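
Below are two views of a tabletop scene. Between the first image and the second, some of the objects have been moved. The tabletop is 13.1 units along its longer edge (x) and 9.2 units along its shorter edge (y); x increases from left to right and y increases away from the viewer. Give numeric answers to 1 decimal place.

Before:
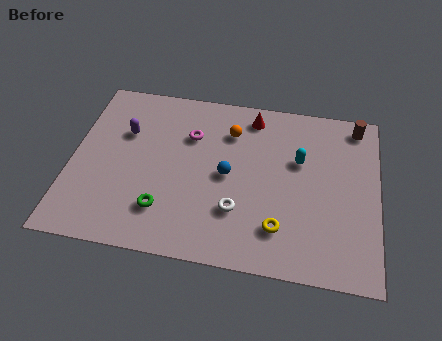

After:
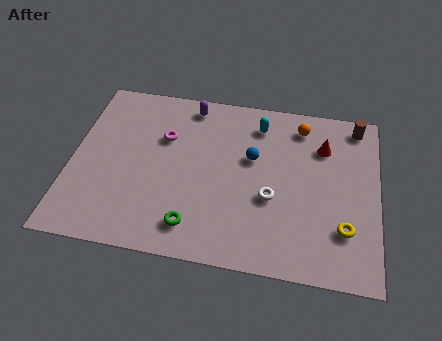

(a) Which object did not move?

the brown cylinder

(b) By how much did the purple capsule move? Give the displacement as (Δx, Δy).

(2.7, 2.0)

From the two frames, the purple capsule sits at roughly (2.2, 6.1) before and (4.9, 8.1) after.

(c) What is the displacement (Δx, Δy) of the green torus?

(1.3, -0.6)

From the two frames, the green torus sits at roughly (4.1, 2.2) before and (5.4, 1.6) after.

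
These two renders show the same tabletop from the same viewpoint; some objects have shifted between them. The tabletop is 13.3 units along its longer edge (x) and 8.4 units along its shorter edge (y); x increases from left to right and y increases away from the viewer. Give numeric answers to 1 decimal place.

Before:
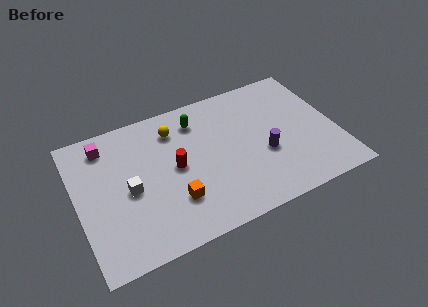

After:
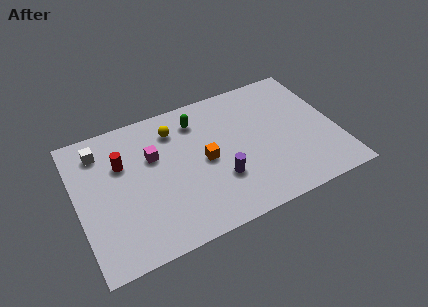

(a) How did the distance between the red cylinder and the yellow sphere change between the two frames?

+0.7

They were about 2.3 units apart before and 3.0 after — 0.7 units further apart.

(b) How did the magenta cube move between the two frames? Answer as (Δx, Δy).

(2.3, -1.6)

The magenta cube started near (1.7, 7.0) and ended near (4.0, 5.4).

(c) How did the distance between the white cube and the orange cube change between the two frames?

+3.2

The distance was about 2.6 in the first image and 5.8 in the second, so they moved 3.2 units further apart.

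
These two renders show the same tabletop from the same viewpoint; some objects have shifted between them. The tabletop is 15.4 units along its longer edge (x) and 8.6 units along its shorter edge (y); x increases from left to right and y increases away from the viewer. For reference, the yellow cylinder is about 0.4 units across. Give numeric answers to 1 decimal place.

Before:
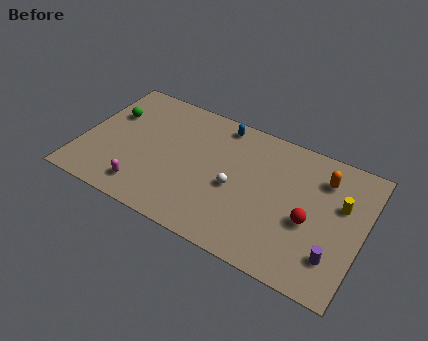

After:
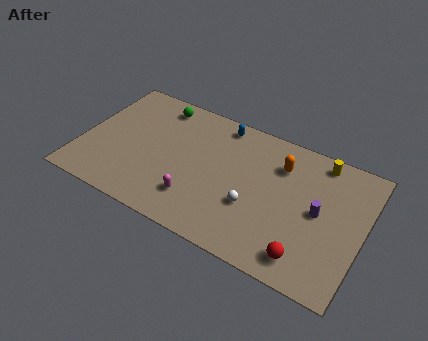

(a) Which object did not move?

the blue capsule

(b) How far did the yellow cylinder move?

2.6

From (14.1, 5.4) to (12.7, 7.6), the yellow cylinder covered √(1.4² + 2.2²) ≈ 2.6 units.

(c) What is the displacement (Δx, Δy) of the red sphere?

(0.1, -2.2)

The red sphere started near (12.6, 3.6) and ended near (12.7, 1.4).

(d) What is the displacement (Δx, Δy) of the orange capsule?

(-2.3, -0.2)

The orange capsule started near (13.0, 6.6) and ended near (10.7, 6.4).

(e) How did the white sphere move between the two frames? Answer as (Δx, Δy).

(1.1, -0.7)

From the two frames, the white sphere sits at roughly (8.5, 3.8) before and (9.6, 3.1) after.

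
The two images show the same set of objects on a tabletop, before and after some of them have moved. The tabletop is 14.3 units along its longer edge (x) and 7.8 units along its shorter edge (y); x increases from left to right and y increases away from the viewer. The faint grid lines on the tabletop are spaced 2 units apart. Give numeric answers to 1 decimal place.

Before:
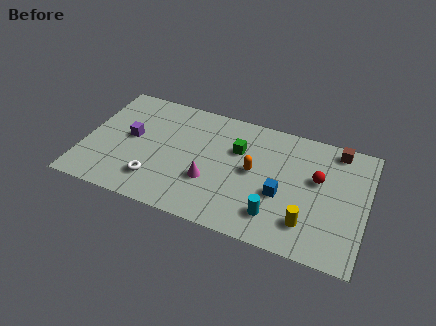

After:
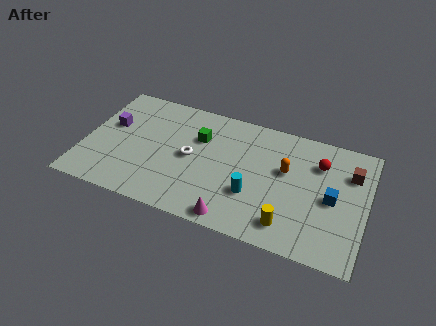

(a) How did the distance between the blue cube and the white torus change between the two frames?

+0.8

The distance was about 6.4 in the first image and 7.2 in the second, so they moved 0.8 units further apart.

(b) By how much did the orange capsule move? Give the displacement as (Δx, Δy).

(1.6, 0.6)

The orange capsule was at about (8.6, 4.1) and moved to about (10.2, 4.7).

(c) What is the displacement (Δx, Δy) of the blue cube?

(2.5, 0.6)

The blue cube started near (10.1, 3.1) and ended near (12.6, 3.7).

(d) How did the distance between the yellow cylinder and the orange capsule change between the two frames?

-0.4

Before: roughly 3.7 units apart; after: 3.3. That's 0.4 units closer together.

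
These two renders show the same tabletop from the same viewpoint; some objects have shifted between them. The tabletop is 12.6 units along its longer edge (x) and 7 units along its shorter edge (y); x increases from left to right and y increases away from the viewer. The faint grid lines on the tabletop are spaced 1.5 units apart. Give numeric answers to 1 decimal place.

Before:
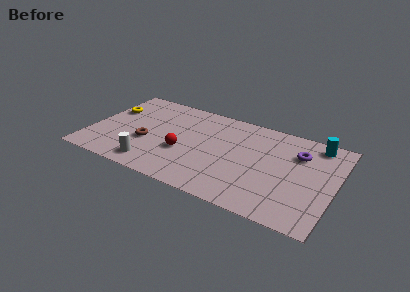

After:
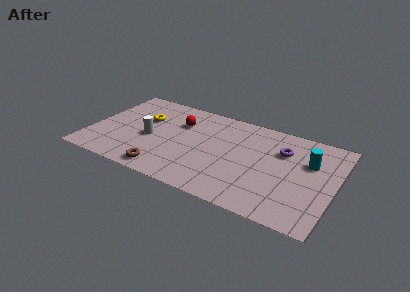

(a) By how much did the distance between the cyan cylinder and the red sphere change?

-0.5

The distance was about 7.3 in the first image and 6.8 in the second, so they moved 0.5 units closer together.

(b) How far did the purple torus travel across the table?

0.8

The purple torus moved from about (10.6, 5.0) to (9.8, 4.9), a distance of √(0.8² + 0.1²) ≈ 0.8.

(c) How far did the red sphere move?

2.3

From (4.9, 2.7) to (4.4, 4.9), the red sphere covered √(0.5² + 2.2²) ≈ 2.3 units.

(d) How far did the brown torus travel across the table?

2.2

The brown torus was near (3.0, 2.7) before and (4.2, 0.9) after, so it travelled √(1.2² + 1.8²) ≈ 2.2 units.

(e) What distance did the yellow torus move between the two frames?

1.8

The yellow torus moved from about (0.8, 4.6) to (2.6, 4.5), a distance of √(1.8² + 0.1²) ≈ 1.8.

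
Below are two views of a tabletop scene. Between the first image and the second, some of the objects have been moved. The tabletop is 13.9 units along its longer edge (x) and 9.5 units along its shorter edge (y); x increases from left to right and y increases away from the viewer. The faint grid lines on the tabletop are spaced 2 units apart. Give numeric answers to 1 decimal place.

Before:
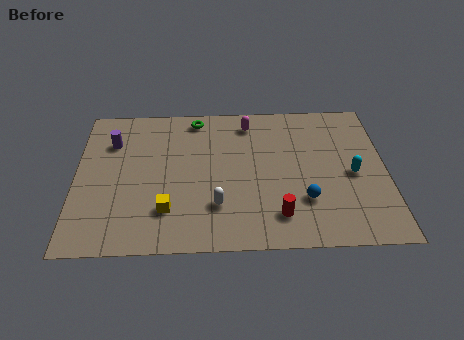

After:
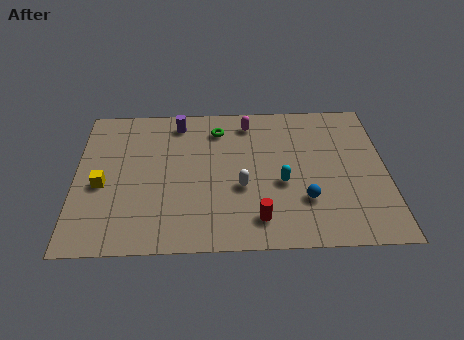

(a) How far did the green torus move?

1.3

From (5.4, 8.4) to (6.4, 7.6), the green torus covered √(1.0² + 0.8²) ≈ 1.3 units.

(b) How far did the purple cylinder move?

3.2

The purple cylinder was near (1.6, 6.9) before and (4.6, 8.1) after, so it travelled √(3.0² + 1.2²) ≈ 3.2 units.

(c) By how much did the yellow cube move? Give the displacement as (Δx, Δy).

(-2.9, 1.7)

The yellow cube started near (4.1, 2.4) and ended near (1.2, 4.1).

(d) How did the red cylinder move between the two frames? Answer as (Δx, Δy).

(-0.9, -0.2)

From the two frames, the red cylinder sits at roughly (9.0, 1.9) before and (8.1, 1.7) after.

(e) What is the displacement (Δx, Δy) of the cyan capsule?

(-3.2, -0.5)

From the two frames, the cyan capsule sits at roughly (12.4, 4.4) before and (9.2, 3.9) after.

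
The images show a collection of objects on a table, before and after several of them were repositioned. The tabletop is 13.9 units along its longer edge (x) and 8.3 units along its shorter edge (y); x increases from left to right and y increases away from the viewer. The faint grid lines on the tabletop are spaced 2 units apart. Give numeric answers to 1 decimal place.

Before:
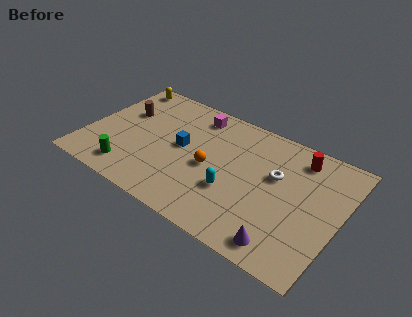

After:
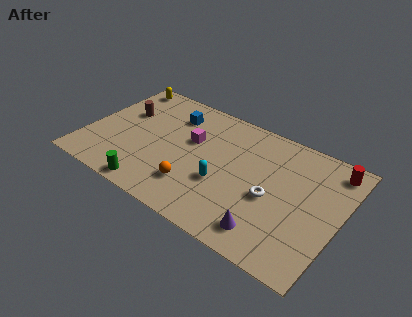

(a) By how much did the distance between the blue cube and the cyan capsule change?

+1.3

They were about 3.4 units apart before and 4.7 after — 1.3 units further apart.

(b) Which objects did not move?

the brown cylinder and the yellow capsule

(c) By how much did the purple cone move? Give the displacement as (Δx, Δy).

(-0.9, 0.3)

The purple cone started near (11.4, 1.1) and ended near (10.5, 1.4).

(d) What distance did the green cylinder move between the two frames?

1.5

The green cylinder moved from about (2.8, 1.4) to (4.2, 0.8), a distance of √(1.4² + 0.6²) ≈ 1.5.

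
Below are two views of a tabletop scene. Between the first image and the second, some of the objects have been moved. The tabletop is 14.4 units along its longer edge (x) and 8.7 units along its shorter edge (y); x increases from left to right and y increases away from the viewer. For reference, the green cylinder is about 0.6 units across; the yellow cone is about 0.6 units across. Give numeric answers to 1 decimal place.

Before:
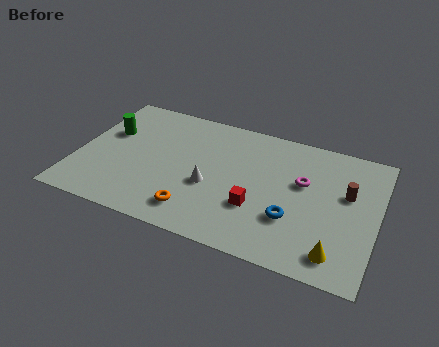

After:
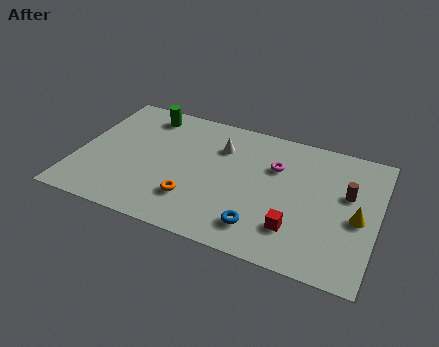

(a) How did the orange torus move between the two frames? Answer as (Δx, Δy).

(-0.2, 0.7)

From the two frames, the orange torus sits at roughly (6.0, 1.6) before and (5.8, 2.3) after.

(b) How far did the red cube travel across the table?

2.0

From (8.8, 2.9) to (10.7, 2.2), the red cube covered √(1.9² + 0.7²) ≈ 2.0 units.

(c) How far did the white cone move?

2.8

The white cone was near (6.5, 3.5) before and (6.7, 6.3) after, so it travelled √(0.2² + 2.8²) ≈ 2.8 units.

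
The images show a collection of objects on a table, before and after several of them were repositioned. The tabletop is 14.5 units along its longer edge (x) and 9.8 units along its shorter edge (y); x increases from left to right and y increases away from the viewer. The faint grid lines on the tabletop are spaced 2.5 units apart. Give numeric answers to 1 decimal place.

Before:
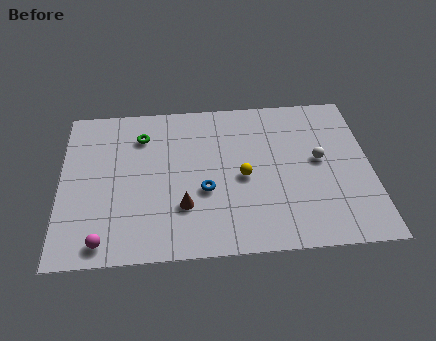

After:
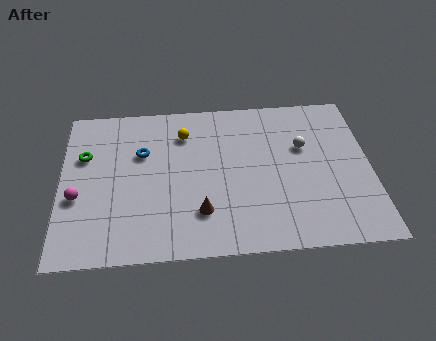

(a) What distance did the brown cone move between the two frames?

0.9

The brown cone was near (5.7, 2.9) before and (6.5, 2.5) after, so it travelled √(0.8² + 0.4²) ≈ 0.9 units.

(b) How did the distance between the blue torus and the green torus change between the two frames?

-2.0

The distance was about 4.7 in the first image and 2.7 in the second, so they moved 2.0 units closer together.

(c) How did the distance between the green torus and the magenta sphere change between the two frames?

-4.0

The distance was about 6.6 in the first image and 2.6 in the second, so they moved 4.0 units closer together.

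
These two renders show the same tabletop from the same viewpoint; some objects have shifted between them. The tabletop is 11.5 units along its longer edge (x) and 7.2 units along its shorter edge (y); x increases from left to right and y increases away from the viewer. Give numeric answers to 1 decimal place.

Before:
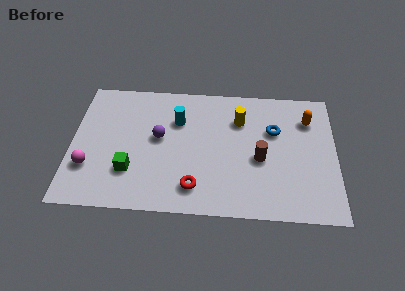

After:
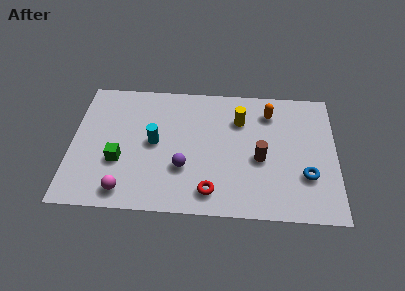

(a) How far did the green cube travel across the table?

0.7

The green cube was near (2.6, 2.1) before and (2.1, 2.6) after, so it travelled √(0.5² + 0.5²) ≈ 0.7 units.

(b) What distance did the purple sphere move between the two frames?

1.9

From (3.8, 4.0) to (4.9, 2.4), the purple sphere covered √(1.1² + 1.6²) ≈ 1.9 units.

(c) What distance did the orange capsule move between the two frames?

1.7

From (10.3, 5.4) to (8.6, 5.7), the orange capsule covered √(1.7² + 0.3²) ≈ 1.7 units.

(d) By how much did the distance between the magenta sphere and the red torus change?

-1.0

Before: roughly 4.7 units apart; after: 3.7. That's 1.0 units closer together.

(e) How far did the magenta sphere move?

2.0

From (0.8, 2.2) to (2.4, 1.0), the magenta sphere covered √(1.6² + 1.2²) ≈ 2.0 units.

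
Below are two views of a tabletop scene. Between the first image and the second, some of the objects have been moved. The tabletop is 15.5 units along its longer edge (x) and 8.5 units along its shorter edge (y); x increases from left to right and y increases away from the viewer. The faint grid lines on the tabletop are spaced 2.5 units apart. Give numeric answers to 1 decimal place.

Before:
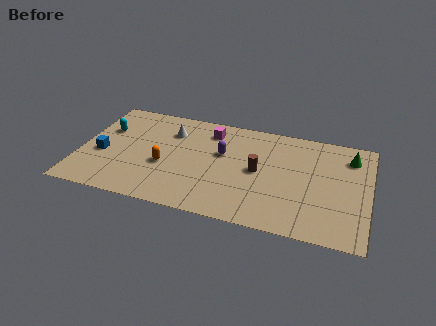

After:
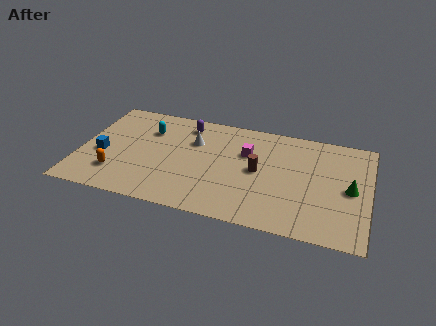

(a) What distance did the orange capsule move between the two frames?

2.8

The orange capsule was near (4.6, 3.4) before and (2.1, 2.1) after, so it travelled √(2.5² + 1.3²) ≈ 2.8 units.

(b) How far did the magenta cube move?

2.5

The magenta cube was near (6.8, 6.9) before and (8.9, 5.6) after, so it travelled √(2.1² + 1.3²) ≈ 2.5 units.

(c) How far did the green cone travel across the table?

2.6

The green cone moved from about (14.4, 6.7) to (14.5, 4.1), a distance of √(0.1² + 2.6²) ≈ 2.6.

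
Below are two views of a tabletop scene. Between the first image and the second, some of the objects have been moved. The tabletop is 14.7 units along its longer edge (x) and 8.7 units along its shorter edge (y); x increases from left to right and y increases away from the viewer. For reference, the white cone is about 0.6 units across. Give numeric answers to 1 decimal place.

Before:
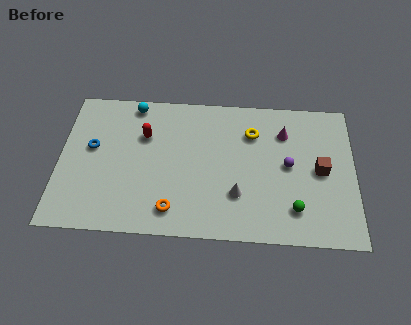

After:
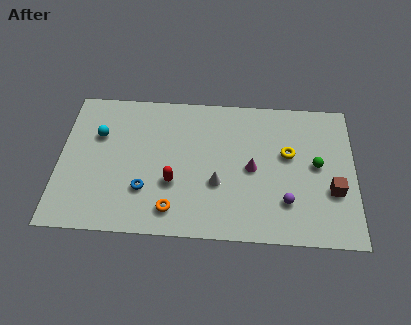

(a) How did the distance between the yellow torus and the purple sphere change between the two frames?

+0.3

The distance was about 2.6 in the first image and 2.9 in the second, so they moved 0.3 units further apart.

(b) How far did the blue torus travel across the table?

3.6

The blue torus was near (1.6, 5.0) before and (4.3, 2.6) after, so it travelled √(2.7² + 2.4²) ≈ 3.6 units.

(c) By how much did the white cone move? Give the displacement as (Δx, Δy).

(-1.0, 0.6)

From the two frames, the white cone sits at roughly (8.9, 2.6) before and (7.9, 3.2) after.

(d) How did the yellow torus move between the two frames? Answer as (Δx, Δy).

(1.8, -1.2)

The yellow torus was at about (9.6, 6.4) and moved to about (11.4, 5.2).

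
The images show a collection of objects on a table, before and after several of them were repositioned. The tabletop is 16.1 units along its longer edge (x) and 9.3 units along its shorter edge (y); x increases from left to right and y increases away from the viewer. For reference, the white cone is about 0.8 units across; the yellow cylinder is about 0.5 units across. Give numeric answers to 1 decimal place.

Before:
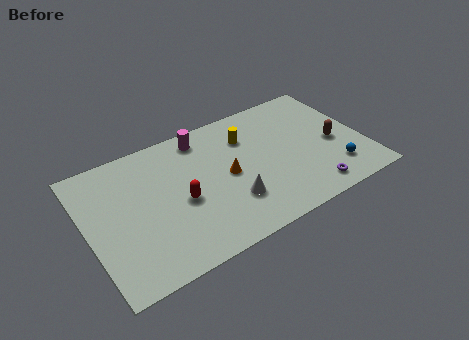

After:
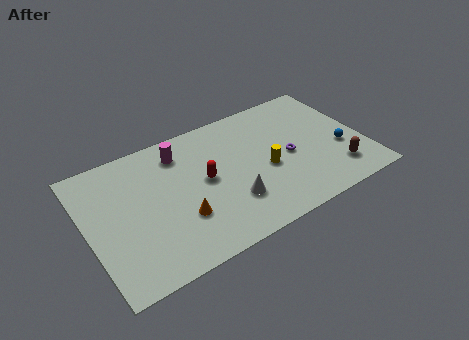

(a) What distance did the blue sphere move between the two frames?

1.5

From (14.1, 2.1) to (14.7, 3.5), the blue sphere covered √(0.6² + 1.4²) ≈ 1.5 units.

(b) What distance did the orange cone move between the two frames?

3.4

The orange cone was near (8.1, 4.6) before and (5.1, 3.0) after, so it travelled √(3.0² + 1.6²) ≈ 3.4 units.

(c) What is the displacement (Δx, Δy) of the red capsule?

(1.5, 0.8)

The red capsule was at about (5.3, 4.1) and moved to about (6.8, 4.9).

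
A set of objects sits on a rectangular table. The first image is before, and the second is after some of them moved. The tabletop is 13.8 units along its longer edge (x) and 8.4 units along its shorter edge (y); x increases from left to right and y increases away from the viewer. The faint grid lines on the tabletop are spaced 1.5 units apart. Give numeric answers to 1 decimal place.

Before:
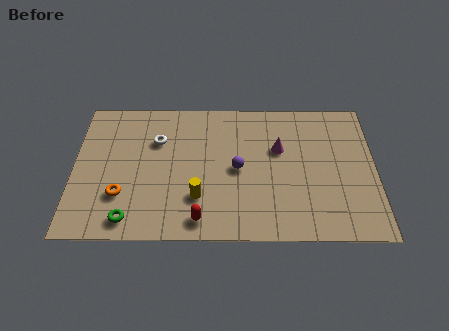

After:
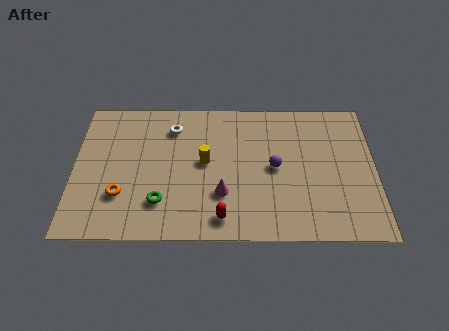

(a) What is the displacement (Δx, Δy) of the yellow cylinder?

(0.3, 2.1)

The yellow cylinder started near (5.7, 2.4) and ended near (6.0, 4.5).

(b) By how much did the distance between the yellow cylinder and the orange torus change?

+0.8

The distance was about 3.5 in the first image and 4.3 in the second, so they moved 0.8 units further apart.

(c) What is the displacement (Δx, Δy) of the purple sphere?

(1.7, 0.1)

The purple sphere started near (7.5, 4.1) and ended near (9.2, 4.2).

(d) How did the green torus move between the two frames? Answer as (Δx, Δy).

(1.4, 1.0)

The green torus was at about (2.6, 1.1) and moved to about (4.0, 2.1).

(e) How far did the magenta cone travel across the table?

3.7

The magenta cone was near (9.4, 5.3) before and (6.8, 2.6) after, so it travelled √(2.6² + 2.7²) ≈ 3.7 units.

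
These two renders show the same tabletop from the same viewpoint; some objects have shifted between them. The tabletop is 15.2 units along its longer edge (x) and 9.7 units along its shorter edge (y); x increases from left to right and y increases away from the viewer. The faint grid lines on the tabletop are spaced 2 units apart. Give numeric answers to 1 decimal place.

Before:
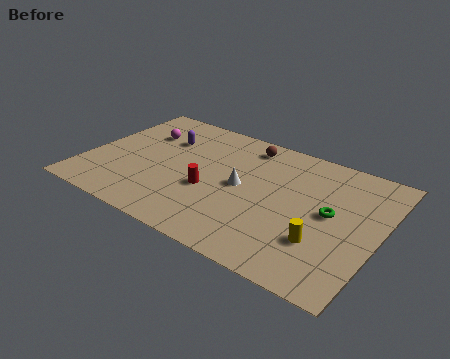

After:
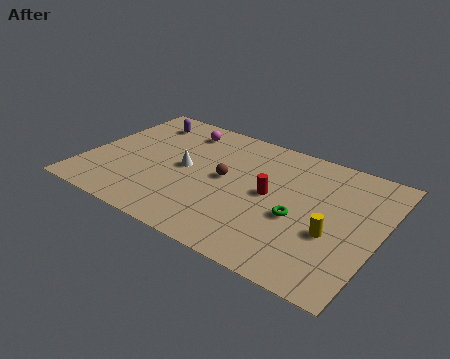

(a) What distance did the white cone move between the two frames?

3.0

The white cone moved from about (8.1, 4.9) to (5.1, 4.9), a distance of √(3.0² + 0.0²) ≈ 3.0.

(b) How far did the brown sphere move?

3.3

The brown sphere moved from about (7.8, 8.3) to (7.2, 5.1), a distance of √(0.6² + 3.2²) ≈ 3.3.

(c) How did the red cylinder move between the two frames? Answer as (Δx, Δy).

(3.0, 1.2)

From the two frames, the red cylinder sits at roughly (6.6, 3.8) before and (9.6, 5.0) after.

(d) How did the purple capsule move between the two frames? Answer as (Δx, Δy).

(-1.4, 1.1)

The purple capsule was at about (3.6, 6.8) and moved to about (2.2, 7.9).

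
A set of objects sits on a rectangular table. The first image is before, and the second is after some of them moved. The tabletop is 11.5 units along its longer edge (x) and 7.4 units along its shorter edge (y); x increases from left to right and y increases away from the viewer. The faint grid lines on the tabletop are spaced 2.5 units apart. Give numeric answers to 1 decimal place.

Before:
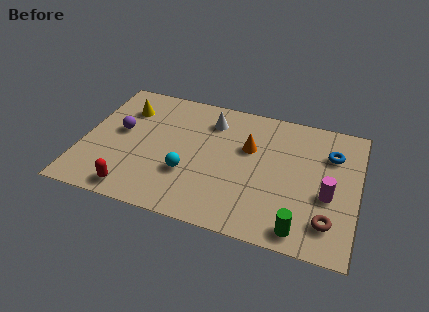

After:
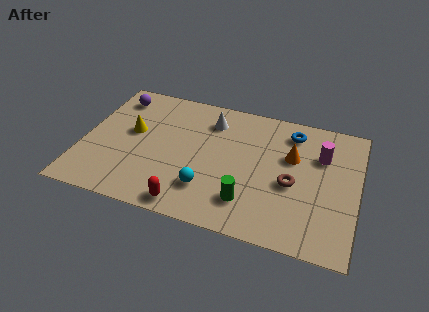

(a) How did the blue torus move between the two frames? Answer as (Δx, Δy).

(-1.7, 0.8)

The blue torus was at about (10.3, 5.3) and moved to about (8.6, 6.1).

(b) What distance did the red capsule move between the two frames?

2.3

The red capsule moved from about (2.4, 0.9) to (4.7, 0.8), a distance of √(2.3² + 0.1²) ≈ 2.3.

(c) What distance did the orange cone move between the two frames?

1.8

From (6.9, 4.7) to (8.7, 4.7), the orange cone covered √(1.8² + 0.0²) ≈ 1.8 units.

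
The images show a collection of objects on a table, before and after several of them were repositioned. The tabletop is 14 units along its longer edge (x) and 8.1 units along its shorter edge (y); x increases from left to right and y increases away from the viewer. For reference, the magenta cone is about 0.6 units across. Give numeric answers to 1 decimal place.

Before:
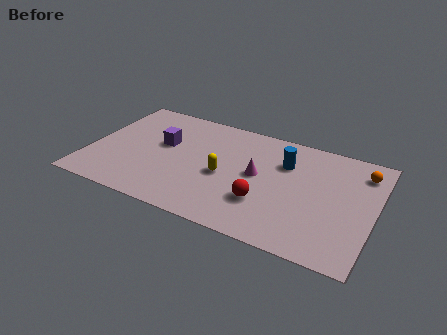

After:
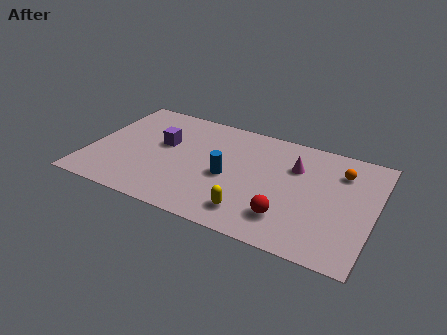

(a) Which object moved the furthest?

the blue cylinder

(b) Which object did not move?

the purple cube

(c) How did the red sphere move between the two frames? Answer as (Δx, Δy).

(1.2, -0.6)

From the two frames, the red sphere sits at roughly (8.8, 2.5) before and (10.0, 1.9) after.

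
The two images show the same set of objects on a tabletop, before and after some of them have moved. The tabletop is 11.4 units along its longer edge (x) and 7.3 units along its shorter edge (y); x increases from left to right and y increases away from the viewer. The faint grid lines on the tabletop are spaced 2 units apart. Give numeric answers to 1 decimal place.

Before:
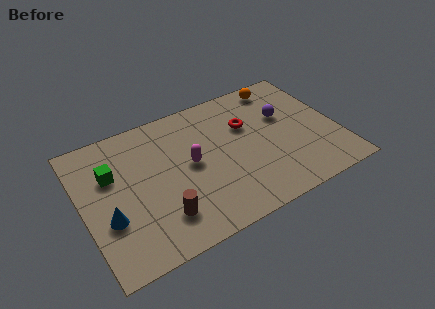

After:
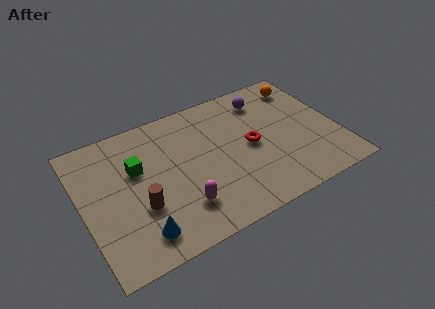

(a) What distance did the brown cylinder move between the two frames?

1.2

The brown cylinder was near (3.2, 1.7) before and (2.4, 2.6) after, so it travelled √(0.8² + 0.9²) ≈ 1.2 units.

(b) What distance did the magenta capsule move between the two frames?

2.1

The magenta capsule was near (4.8, 3.8) before and (4.1, 1.8) after, so it travelled √(0.7² + 2.0²) ≈ 2.1 units.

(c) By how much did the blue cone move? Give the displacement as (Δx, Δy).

(1.2, -1.3)

The blue cone was at about (1.0, 2.6) and moved to about (2.2, 1.3).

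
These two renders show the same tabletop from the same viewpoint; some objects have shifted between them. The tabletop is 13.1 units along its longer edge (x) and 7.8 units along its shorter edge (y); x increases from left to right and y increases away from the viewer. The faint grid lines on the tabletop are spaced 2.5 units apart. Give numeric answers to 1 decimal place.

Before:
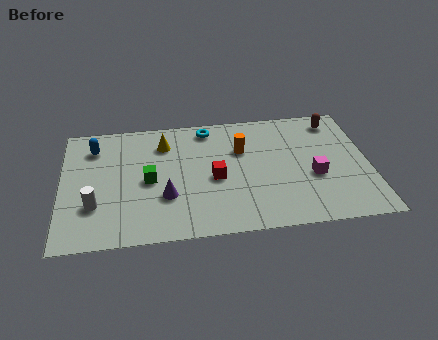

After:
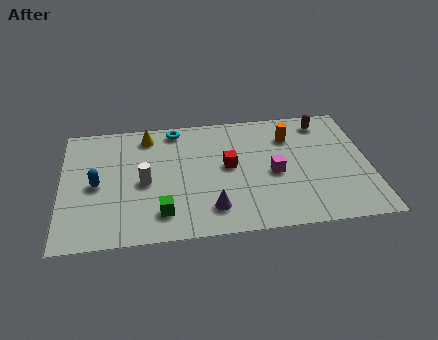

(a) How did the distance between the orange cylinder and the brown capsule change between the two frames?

-2.6

The distance was about 4.3 in the first image and 1.7 in the second, so they moved 2.6 units closer together.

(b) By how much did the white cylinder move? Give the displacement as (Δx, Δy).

(2.1, 1.2)

The white cylinder started near (1.4, 2.4) and ended near (3.5, 3.6).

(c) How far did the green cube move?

2.2

The green cube was near (3.7, 3.7) before and (4.2, 1.6) after, so it travelled √(0.5² + 2.1²) ≈ 2.2 units.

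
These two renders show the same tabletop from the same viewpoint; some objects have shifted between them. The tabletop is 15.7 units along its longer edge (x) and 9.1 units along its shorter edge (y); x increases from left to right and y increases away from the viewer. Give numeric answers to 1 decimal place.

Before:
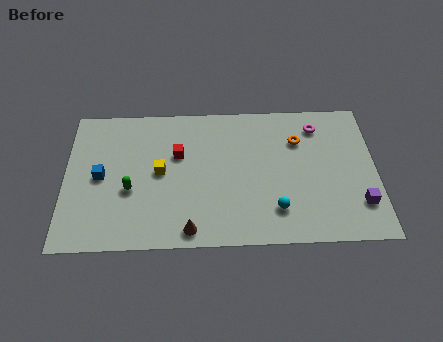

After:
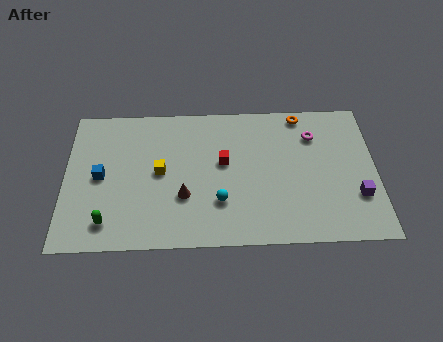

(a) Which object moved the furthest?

the cyan sphere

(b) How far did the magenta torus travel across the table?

0.6

The magenta torus was near (12.8, 7.4) before and (12.6, 6.8) after, so it travelled √(0.2² + 0.6²) ≈ 0.6 units.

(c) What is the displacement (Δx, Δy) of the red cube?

(2.3, -0.6)

From the two frames, the red cube sits at roughly (5.7, 5.8) before and (8.0, 5.2) after.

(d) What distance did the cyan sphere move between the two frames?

2.9

The cyan sphere moved from about (10.6, 2.1) to (7.8, 2.7), a distance of √(2.8² + 0.6²) ≈ 2.9.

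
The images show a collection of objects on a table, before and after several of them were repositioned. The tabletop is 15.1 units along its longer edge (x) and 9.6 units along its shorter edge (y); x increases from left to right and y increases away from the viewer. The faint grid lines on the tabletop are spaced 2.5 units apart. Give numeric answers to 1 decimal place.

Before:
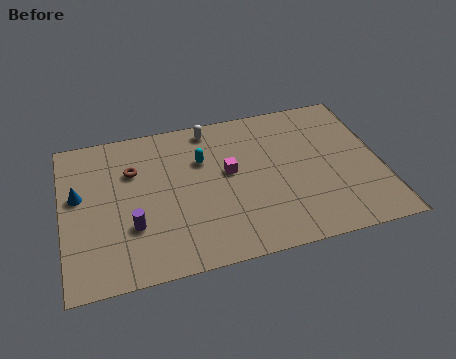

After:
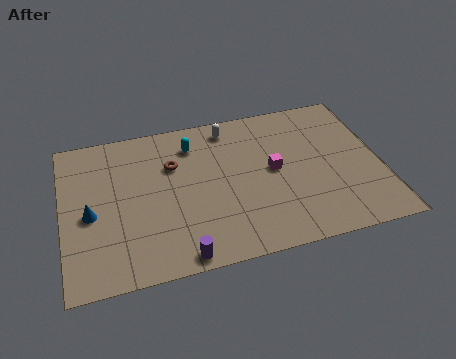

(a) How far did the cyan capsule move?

1.2

The cyan capsule moved from about (6.7, 6.5) to (6.3, 7.6), a distance of √(0.4² + 1.1²) ≈ 1.2.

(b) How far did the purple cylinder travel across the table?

3.1

From (3.2, 3.1) to (5.3, 0.8), the purple cylinder covered √(2.1² + 2.3²) ≈ 3.1 units.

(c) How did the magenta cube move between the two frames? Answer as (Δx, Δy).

(2.1, -0.4)

The magenta cube started near (7.9, 5.4) and ended near (10.0, 5.0).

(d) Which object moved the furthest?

the purple cylinder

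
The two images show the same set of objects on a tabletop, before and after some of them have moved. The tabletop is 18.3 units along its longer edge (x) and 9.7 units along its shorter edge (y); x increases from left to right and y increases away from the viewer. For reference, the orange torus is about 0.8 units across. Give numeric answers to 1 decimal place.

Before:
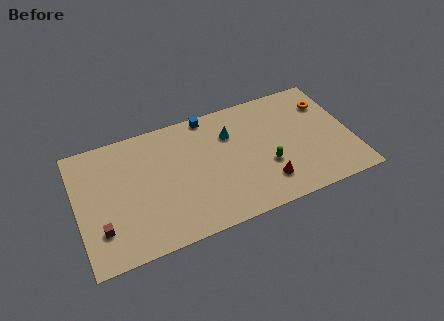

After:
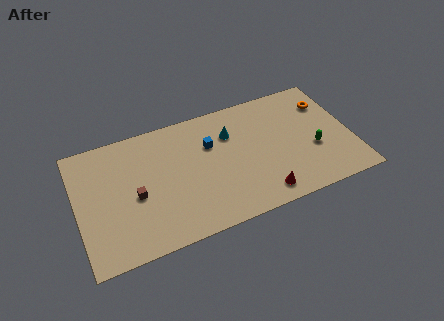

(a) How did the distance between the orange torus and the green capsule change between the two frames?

-2.1

The distance was about 5.8 in the first image and 3.7 in the second, so they moved 2.1 units closer together.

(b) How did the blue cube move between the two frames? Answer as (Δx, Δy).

(-0.1, -2.4)

The blue cube started near (9.1, 8.9) and ended near (9.0, 6.5).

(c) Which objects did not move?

the cyan cone and the orange torus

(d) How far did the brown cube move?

2.9

The brown cube was near (1.4, 2.6) before and (3.8, 4.3) after, so it travelled √(2.4² + 1.7²) ≈ 2.9 units.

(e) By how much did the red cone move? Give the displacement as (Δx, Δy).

(-0.4, -0.8)

The red cone was at about (12.3, 2.2) and moved to about (11.9, 1.4).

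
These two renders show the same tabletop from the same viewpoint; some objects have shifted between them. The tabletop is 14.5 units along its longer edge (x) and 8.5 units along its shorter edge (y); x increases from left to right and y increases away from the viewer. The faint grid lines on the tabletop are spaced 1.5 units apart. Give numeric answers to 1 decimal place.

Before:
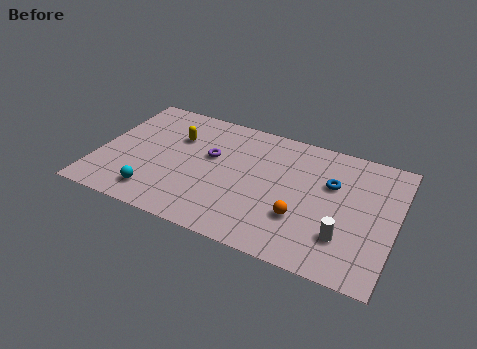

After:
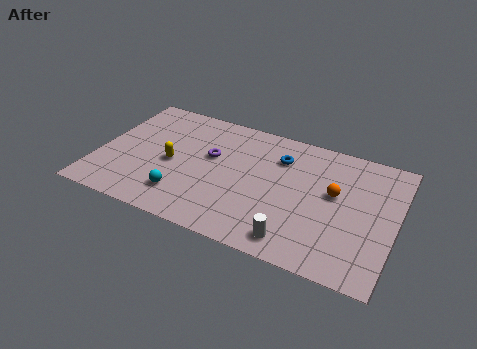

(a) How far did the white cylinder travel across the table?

2.5

From (12.2, 2.3) to (10.0, 1.2), the white cylinder covered √(2.2² + 1.1²) ≈ 2.5 units.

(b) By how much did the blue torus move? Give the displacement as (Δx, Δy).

(-2.6, 0.8)

The blue torus was at about (11.3, 5.5) and moved to about (8.7, 6.3).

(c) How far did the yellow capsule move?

1.9

From (3.6, 5.8) to (3.6, 3.9), the yellow capsule covered √(0.0² + 1.9²) ≈ 1.9 units.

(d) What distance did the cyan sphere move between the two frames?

1.4

From (3.1, 1.5) to (4.4, 1.9), the cyan sphere covered √(1.3² + 0.4²) ≈ 1.4 units.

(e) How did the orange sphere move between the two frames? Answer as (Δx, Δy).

(1.4, 2.2)

The orange sphere was at about (10.1, 2.7) and moved to about (11.5, 4.9).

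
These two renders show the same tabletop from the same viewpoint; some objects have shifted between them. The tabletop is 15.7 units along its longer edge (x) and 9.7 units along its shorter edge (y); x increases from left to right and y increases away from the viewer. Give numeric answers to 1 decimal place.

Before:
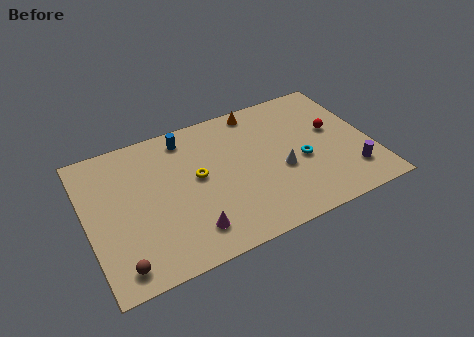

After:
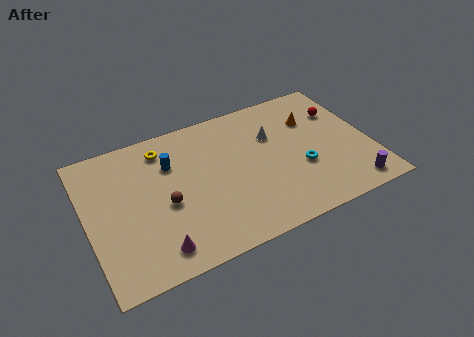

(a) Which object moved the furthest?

the brown sphere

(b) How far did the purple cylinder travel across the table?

1.0

The purple cylinder was near (14.3, 2.2) before and (14.2, 1.2) after, so it travelled √(0.1² + 1.0²) ≈ 1.0 units.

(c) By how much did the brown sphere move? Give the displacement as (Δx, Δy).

(2.8, 2.9)

From the two frames, the brown sphere sits at roughly (1.4, 1.3) before and (4.2, 4.2) after.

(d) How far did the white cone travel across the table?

2.6

The white cone was near (10.6, 3.9) before and (10.5, 6.5) after, so it travelled √(0.1² + 2.6²) ≈ 2.6 units.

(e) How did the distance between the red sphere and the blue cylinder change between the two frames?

+1.2

They were about 8.4 units apart before and 9.6 after — 1.2 units further apart.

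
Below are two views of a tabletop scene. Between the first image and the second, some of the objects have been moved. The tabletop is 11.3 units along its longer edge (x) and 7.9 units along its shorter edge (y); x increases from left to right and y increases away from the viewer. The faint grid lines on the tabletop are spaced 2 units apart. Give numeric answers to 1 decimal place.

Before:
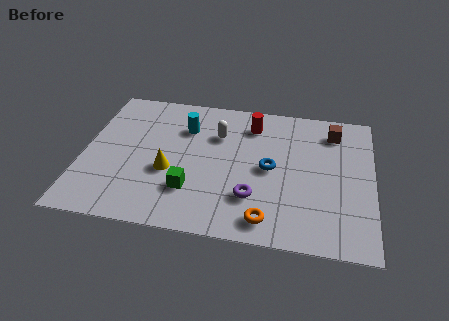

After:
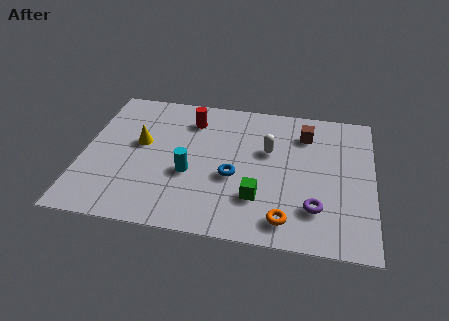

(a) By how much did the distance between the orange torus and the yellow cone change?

+2.3

The distance was about 4.4 in the first image and 6.7 in the second, so they moved 2.3 units further apart.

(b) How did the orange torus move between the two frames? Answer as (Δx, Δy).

(0.7, 0.1)

The orange torus was at about (7.3, 1.1) and moved to about (8.0, 1.2).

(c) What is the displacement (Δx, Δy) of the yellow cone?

(-1.2, 1.4)

The yellow cone started near (3.4, 3.1) and ended near (2.2, 4.5).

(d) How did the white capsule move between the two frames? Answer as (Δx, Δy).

(2.0, -0.6)

The white capsule was at about (5.2, 5.5) and moved to about (7.2, 4.9).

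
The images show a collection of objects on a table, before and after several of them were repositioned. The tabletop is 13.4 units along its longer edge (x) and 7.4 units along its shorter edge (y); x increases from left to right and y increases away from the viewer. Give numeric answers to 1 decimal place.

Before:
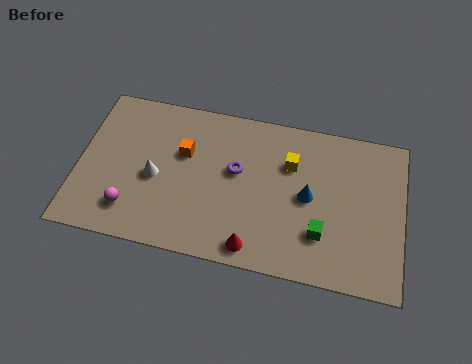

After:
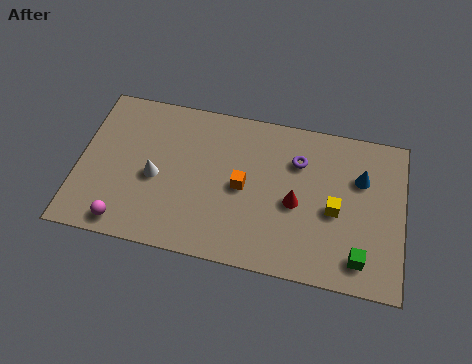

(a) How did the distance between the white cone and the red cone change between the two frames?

+1.0

The distance was about 4.8 in the first image and 5.8 in the second, so they moved 1.0 units further apart.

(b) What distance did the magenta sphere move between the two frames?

0.7

The magenta sphere moved from about (2.3, 1.6) to (2.1, 0.9), a distance of √(0.2² + 0.7²) ≈ 0.7.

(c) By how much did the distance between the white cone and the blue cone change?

+2.3

They were about 6.3 units apart before and 8.6 after — 2.3 units further apart.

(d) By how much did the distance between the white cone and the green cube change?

+1.7

Before: roughly 7.0 units apart; after: 8.7. That's 1.7 units further apart.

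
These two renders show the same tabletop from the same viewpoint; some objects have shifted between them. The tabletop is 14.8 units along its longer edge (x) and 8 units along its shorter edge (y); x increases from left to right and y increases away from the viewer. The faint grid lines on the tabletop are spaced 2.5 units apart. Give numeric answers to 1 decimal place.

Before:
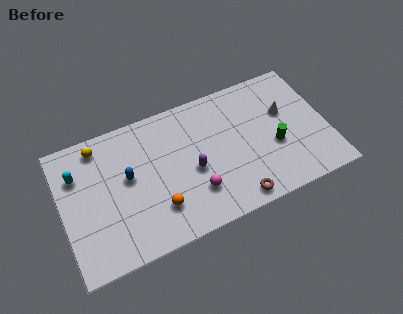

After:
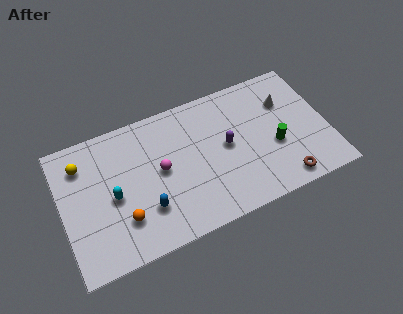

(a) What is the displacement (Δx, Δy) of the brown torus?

(2.7, 0.1)

From the two frames, the brown torus sits at roughly (9.3, 0.9) before and (12.0, 1.0) after.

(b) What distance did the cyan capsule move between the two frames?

2.7

The cyan capsule moved from about (1.0, 5.7) to (2.8, 3.7), a distance of √(1.8² + 2.0²) ≈ 2.7.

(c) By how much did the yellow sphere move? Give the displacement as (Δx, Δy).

(-1.0, -0.7)

From the two frames, the yellow sphere sits at roughly (2.3, 6.9) before and (1.3, 6.2) after.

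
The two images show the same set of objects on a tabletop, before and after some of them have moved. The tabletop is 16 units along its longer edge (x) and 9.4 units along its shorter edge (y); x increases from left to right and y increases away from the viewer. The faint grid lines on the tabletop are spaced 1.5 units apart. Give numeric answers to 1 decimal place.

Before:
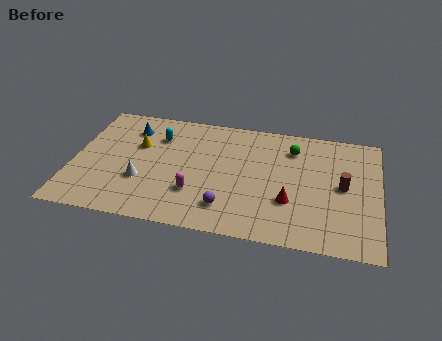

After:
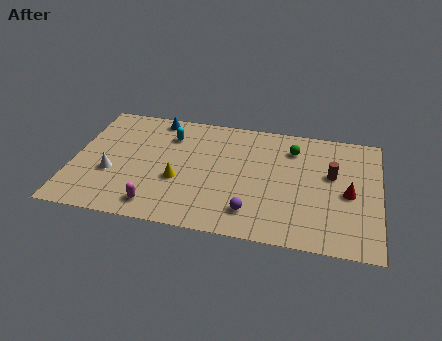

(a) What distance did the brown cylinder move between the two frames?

1.0

From (14.1, 4.8) to (13.5, 5.6), the brown cylinder covered √(0.6² + 0.8²) ≈ 1.0 units.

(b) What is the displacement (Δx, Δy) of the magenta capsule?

(-1.9, -1.4)

The magenta capsule was at about (6.5, 2.8) and moved to about (4.6, 1.4).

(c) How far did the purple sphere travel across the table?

1.3

The purple sphere was near (8.2, 2.0) before and (9.5, 1.9) after, so it travelled √(1.3² + 0.1²) ≈ 1.3 units.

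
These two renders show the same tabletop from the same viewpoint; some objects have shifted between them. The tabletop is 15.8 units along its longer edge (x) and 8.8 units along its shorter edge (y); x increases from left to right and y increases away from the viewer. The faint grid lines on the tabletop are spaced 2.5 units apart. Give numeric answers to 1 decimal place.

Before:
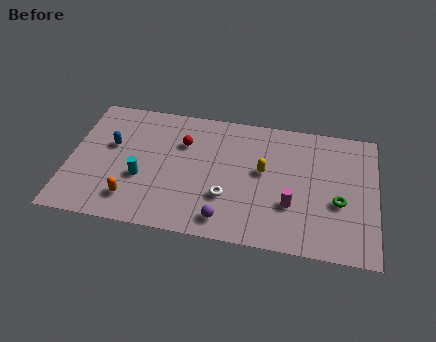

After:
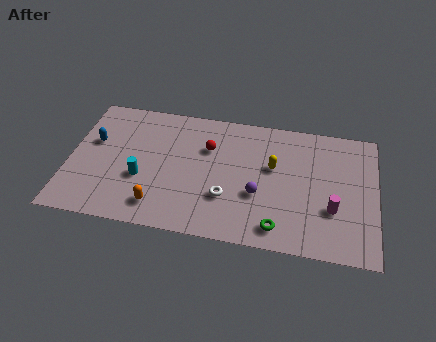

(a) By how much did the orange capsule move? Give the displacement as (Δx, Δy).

(1.4, -0.2)

The orange capsule started near (3.4, 1.8) and ended near (4.8, 1.6).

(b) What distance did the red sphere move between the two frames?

1.3

From (5.8, 6.1) to (7.1, 6.0), the red sphere covered √(1.3² + 0.1²) ≈ 1.3 units.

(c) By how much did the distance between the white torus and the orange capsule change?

-1.3

The distance was about 4.9 in the first image and 3.6 in the second, so they moved 1.3 units closer together.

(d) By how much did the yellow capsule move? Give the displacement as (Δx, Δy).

(0.5, 0.4)

The yellow capsule was at about (10.0, 4.9) and moved to about (10.5, 5.3).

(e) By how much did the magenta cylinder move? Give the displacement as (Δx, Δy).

(2.1, 0.1)

The magenta cylinder started near (11.5, 2.9) and ended near (13.6, 3.0).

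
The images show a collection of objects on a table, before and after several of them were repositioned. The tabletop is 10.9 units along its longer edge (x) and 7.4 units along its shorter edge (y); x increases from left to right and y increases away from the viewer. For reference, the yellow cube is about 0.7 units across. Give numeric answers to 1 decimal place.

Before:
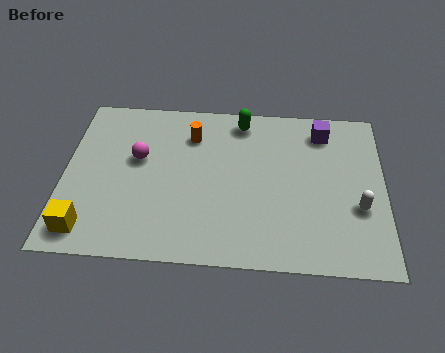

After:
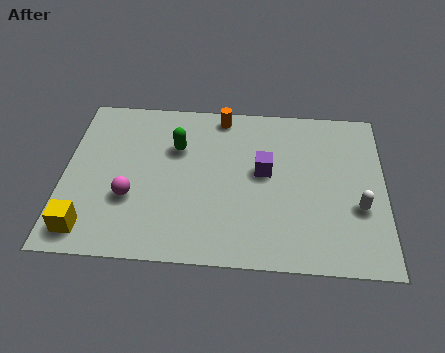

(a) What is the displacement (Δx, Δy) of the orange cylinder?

(1.0, 1.0)

From the two frames, the orange cylinder sits at roughly (4.3, 5.6) before and (5.3, 6.6) after.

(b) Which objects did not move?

the white capsule and the yellow cube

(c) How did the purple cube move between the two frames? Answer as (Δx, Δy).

(-2.0, -2.0)

The purple cube started near (8.8, 6.1) and ended near (6.8, 4.1).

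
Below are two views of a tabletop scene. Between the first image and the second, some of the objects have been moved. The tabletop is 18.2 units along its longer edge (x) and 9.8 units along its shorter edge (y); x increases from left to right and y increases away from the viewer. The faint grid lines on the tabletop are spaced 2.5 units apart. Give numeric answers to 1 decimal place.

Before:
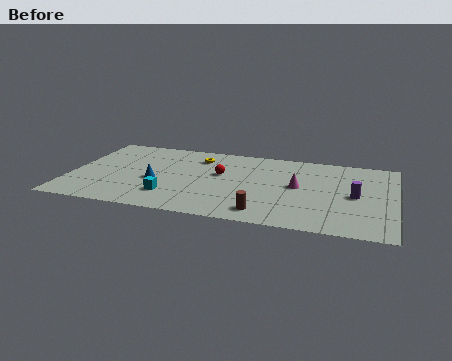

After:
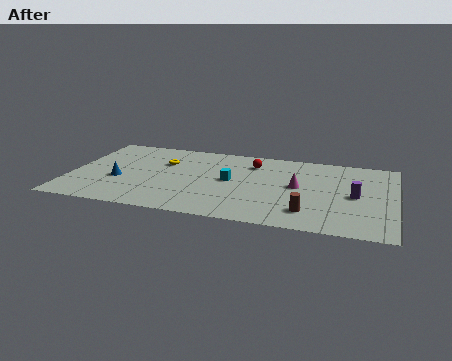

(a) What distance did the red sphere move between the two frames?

2.5

From (8.4, 5.8) to (10.1, 7.6), the red sphere covered √(1.7² + 1.8²) ≈ 2.5 units.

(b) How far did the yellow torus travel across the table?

2.2

From (7.0, 7.7) to (5.1, 6.6), the yellow torus covered √(1.9² + 1.1²) ≈ 2.2 units.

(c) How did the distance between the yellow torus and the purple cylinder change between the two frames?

+1.6

They were about 9.5 units apart before and 11.1 after — 1.6 units further apart.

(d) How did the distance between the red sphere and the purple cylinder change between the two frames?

-1.1

They were about 7.7 units apart before and 6.6 after — 1.1 units closer together.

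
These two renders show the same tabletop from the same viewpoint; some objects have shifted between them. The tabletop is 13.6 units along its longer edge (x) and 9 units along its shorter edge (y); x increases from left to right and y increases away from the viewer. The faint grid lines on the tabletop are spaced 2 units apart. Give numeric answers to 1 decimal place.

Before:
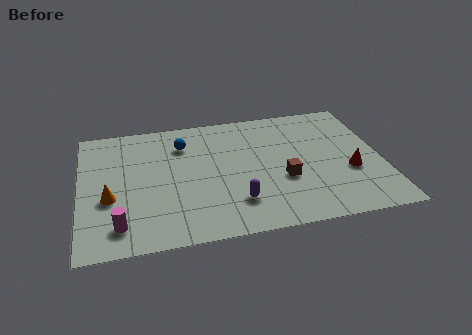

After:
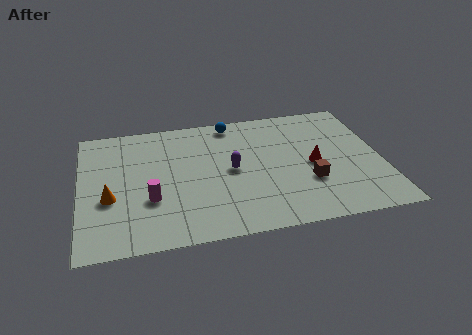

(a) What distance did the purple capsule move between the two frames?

2.3

The purple capsule was near (6.9, 2.2) before and (6.8, 4.5) after, so it travelled √(0.1² + 2.3²) ≈ 2.3 units.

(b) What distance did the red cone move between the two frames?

1.8

The red cone was near (12.1, 3.4) before and (10.5, 4.2) after, so it travelled √(1.6² + 0.8²) ≈ 1.8 units.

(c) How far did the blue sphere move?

2.6

The blue sphere moved from about (4.7, 6.8) to (7.0, 8.0), a distance of √(2.3² + 1.2²) ≈ 2.6.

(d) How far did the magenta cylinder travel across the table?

2.1

The magenta cylinder moved from about (1.7, 1.6) to (3.1, 3.1), a distance of √(1.4² + 1.5²) ≈ 2.1.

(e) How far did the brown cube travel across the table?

1.2

From (9.1, 3.4) to (10.2, 3.0), the brown cube covered √(1.1² + 0.4²) ≈ 1.2 units.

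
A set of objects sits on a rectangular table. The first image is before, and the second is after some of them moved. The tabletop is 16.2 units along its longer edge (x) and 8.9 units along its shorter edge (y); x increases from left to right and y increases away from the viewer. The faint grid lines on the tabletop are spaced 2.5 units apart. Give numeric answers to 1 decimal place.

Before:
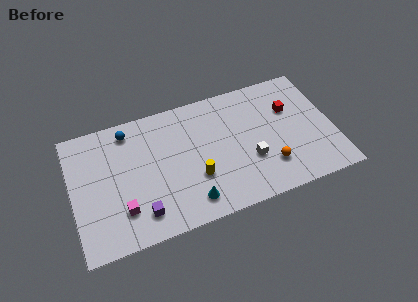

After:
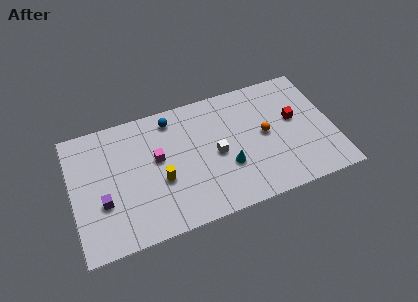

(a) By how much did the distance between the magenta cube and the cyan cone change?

+0.5

They were about 4.2 units apart before and 4.7 after — 0.5 units further apart.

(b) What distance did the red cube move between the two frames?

0.8

From (13.7, 5.9) to (13.9, 5.1), the red cube covered √(0.2² + 0.8²) ≈ 0.8 units.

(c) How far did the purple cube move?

2.7

From (4.0, 1.7) to (1.8, 3.2), the purple cube covered √(2.2² + 1.5²) ≈ 2.7 units.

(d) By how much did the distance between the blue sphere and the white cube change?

-4.3

They were about 8.5 units apart before and 4.2 after — 4.3 units closer together.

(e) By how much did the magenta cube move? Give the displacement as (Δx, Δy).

(2.4, 2.8)

The magenta cube started near (2.9, 2.3) and ended near (5.3, 5.1).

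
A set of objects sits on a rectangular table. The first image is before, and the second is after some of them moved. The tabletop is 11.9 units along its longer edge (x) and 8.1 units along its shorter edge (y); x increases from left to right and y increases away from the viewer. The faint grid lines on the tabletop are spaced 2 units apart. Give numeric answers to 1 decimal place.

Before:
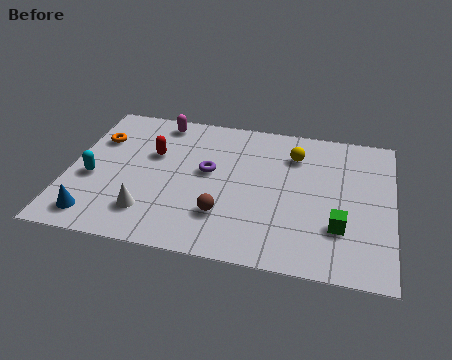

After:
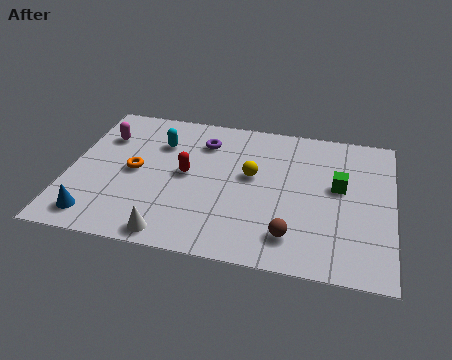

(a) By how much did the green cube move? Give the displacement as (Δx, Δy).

(-0.1, 2.2)

From the two frames, the green cube sits at roughly (10.0, 2.4) before and (9.9, 4.6) after.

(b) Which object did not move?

the blue cone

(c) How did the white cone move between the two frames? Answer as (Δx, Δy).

(0.9, -1.0)

From the two frames, the white cone sits at roughly (3.1, 1.8) before and (4.0, 0.8) after.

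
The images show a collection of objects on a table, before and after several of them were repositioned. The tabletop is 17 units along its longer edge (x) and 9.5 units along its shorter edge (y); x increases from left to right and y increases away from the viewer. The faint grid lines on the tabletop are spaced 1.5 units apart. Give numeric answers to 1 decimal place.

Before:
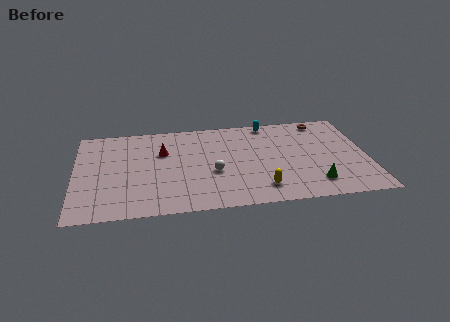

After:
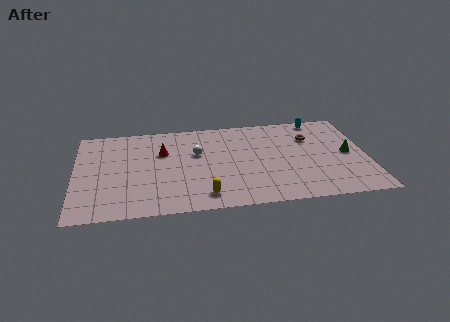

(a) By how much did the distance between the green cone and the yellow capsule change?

+6.0

They were about 3.1 units apart before and 9.1 after — 6.0 units further apart.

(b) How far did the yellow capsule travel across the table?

3.3

The yellow capsule was near (10.7, 1.8) before and (7.4, 1.5) after, so it travelled √(3.3² + 0.3²) ≈ 3.3 units.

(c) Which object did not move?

the red cone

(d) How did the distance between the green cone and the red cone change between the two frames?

+1.2

Before: roughly 9.7 units apart; after: 10.9. That's 1.2 units further apart.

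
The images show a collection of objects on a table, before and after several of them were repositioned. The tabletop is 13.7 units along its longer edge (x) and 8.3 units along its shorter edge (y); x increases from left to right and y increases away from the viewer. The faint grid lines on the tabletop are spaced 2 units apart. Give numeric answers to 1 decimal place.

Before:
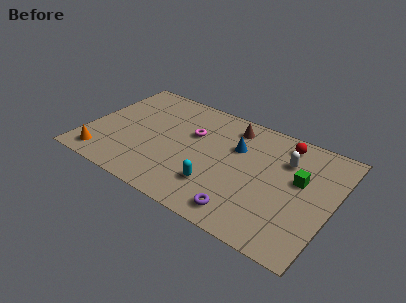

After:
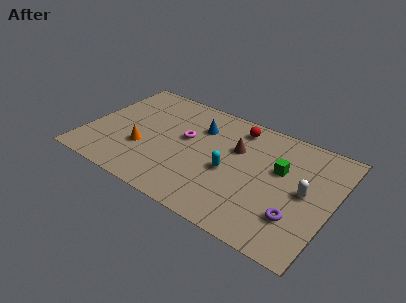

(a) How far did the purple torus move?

2.9

From (9.3, 1.2) to (12.0, 2.3), the purple torus covered √(2.7² + 1.1²) ≈ 2.9 units.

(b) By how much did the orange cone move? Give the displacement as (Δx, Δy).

(2.0, 1.7)

From the two frames, the orange cone sits at roughly (1.3, 1.2) before and (3.3, 2.9) after.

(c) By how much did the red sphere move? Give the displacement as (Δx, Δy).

(-2.6, -0.1)

From the two frames, the red sphere sits at roughly (10.6, 7.1) before and (8.0, 7.0) after.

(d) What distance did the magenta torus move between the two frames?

0.6

From (5.7, 5.3) to (5.4, 4.8), the magenta torus covered √(0.3² + 0.5²) ≈ 0.6 units.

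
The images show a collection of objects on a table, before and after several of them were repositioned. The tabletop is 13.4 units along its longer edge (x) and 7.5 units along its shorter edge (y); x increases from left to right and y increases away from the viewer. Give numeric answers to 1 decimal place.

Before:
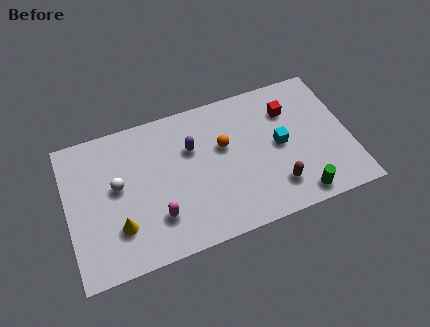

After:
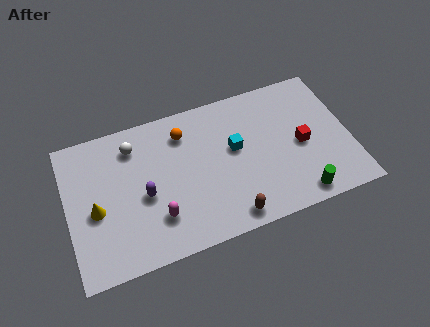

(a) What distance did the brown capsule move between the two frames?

2.4

From (9.7, 1.7) to (7.4, 0.9), the brown capsule covered √(2.3² + 0.8²) ≈ 2.4 units.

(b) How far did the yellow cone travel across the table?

1.6

From (2.3, 2.1) to (1.3, 3.3), the yellow cone covered √(1.0² + 1.2²) ≈ 1.6 units.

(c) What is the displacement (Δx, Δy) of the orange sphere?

(-1.8, 1.3)

From the two frames, the orange sphere sits at roughly (7.5, 4.6) before and (5.7, 5.9) after.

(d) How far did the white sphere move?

2.0

The white sphere moved from about (2.4, 4.2) to (3.3, 6.0), a distance of √(0.9² + 1.8²) ≈ 2.0.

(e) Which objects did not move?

the magenta capsule and the green cylinder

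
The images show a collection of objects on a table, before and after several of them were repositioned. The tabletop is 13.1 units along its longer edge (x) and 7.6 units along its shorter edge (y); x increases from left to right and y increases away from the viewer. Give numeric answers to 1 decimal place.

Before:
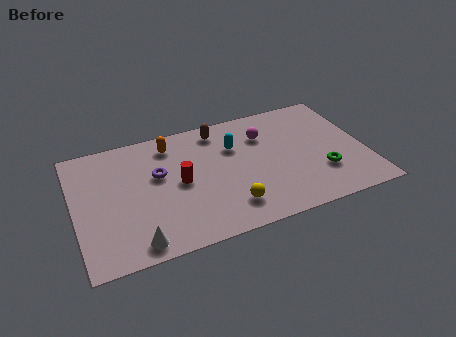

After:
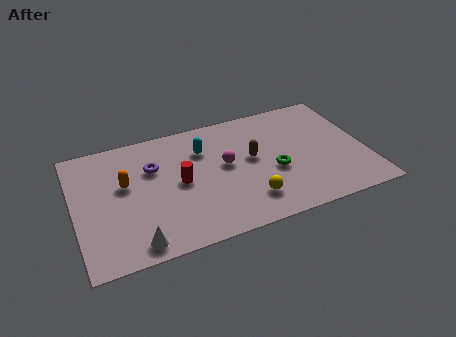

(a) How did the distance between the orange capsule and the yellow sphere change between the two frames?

+0.8

Before: roughly 5.2 units apart; after: 6.0. That's 0.8 units further apart.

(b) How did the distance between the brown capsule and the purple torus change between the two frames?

+1.0

They were about 3.5 units apart before and 4.5 after — 1.0 units further apart.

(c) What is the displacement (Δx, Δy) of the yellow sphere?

(0.9, 0.1)

The yellow sphere was at about (6.7, 1.6) and moved to about (7.6, 1.7).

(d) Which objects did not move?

the red cylinder and the white cone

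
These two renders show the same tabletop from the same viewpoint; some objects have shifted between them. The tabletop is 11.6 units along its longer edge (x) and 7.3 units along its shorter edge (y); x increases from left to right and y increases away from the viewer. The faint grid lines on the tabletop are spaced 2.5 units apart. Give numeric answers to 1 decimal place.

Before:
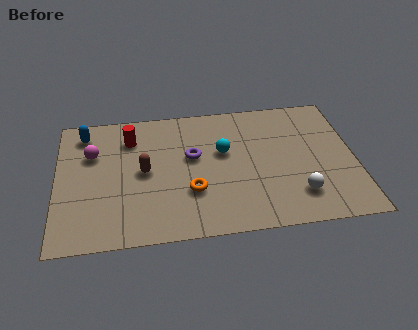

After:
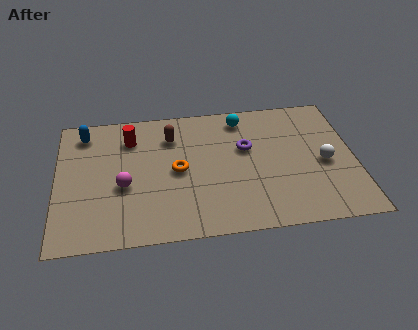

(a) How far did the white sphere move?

1.9

The white sphere moved from about (9.3, 1.7) to (10.4, 3.3), a distance of √(1.1² + 1.6²) ≈ 1.9.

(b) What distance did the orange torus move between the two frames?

1.3

The orange torus was near (5.2, 2.4) before and (4.7, 3.6) after, so it travelled √(0.5² + 1.2²) ≈ 1.3 units.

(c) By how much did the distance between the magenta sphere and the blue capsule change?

+2.2

The distance was about 1.2 in the first image and 3.4 in the second, so they moved 2.2 units further apart.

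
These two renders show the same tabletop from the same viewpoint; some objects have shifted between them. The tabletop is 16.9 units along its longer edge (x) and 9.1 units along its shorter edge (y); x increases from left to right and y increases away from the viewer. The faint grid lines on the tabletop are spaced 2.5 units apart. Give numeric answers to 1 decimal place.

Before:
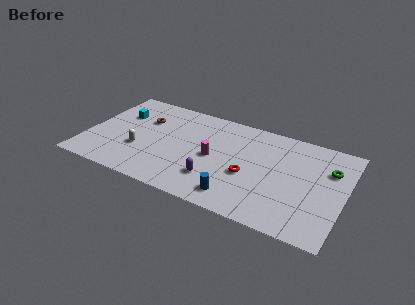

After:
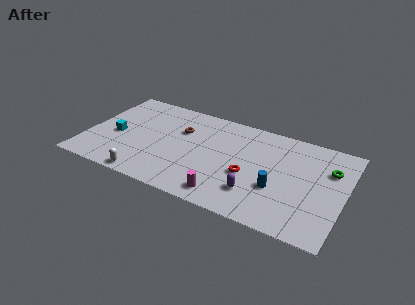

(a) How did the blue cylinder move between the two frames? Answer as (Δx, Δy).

(2.4, 1.8)

From the two frames, the blue cylinder sits at roughly (10.3, 1.5) before and (12.7, 3.3) after.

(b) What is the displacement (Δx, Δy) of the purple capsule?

(2.7, -0.1)

The purple capsule started near (8.7, 2.4) and ended near (11.4, 2.3).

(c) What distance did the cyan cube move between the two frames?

2.2

The cyan cube was near (1.9, 6.2) before and (1.9, 4.0) after, so it travelled √(0.0² + 2.2²) ≈ 2.2 units.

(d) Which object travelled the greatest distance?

the magenta cylinder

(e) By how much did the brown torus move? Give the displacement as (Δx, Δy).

(2.5, -0.1)

The brown torus was at about (3.5, 6.2) and moved to about (6.0, 6.1).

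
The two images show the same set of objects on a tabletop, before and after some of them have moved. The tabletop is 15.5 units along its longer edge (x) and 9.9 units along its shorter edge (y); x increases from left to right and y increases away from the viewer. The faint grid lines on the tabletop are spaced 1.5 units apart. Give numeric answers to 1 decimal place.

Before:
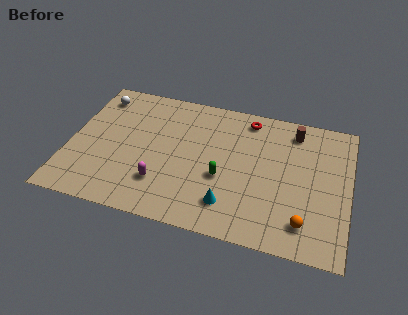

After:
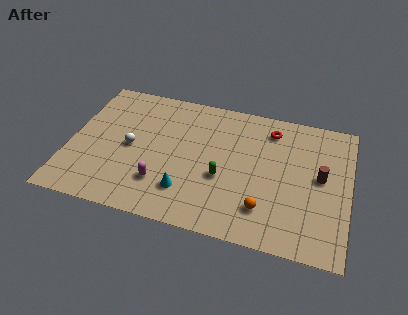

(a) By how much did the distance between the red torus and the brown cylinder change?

+1.4

The distance was about 2.6 in the first image and 4.0 in the second, so they moved 1.4 units further apart.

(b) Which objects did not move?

the magenta capsule and the green capsule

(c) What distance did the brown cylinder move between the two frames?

3.4

The brown cylinder was near (12.3, 8.3) before and (13.9, 5.3) after, so it travelled √(1.6² + 3.0²) ≈ 3.4 units.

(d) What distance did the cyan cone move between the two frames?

2.4

From (9.1, 2.1) to (6.7, 2.4), the cyan cone covered √(2.4² + 0.3²) ≈ 2.4 units.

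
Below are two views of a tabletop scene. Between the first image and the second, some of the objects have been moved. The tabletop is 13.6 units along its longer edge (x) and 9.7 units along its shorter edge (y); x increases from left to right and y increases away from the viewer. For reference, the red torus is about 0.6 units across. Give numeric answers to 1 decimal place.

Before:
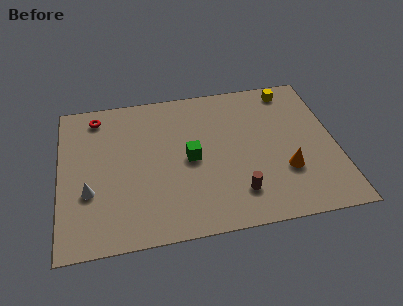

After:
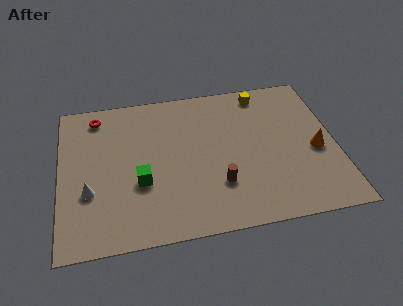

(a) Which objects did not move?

the white cone and the red torus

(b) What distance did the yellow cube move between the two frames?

1.4

The yellow cube was near (11.6, 8.5) before and (10.2, 8.5) after, so it travelled √(1.4² + 0.0²) ≈ 1.4 units.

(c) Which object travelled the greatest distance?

the green cube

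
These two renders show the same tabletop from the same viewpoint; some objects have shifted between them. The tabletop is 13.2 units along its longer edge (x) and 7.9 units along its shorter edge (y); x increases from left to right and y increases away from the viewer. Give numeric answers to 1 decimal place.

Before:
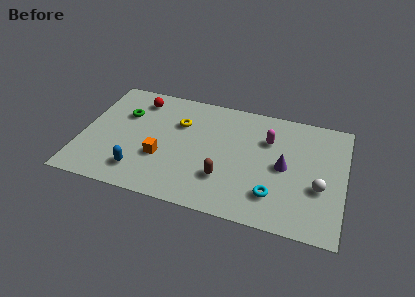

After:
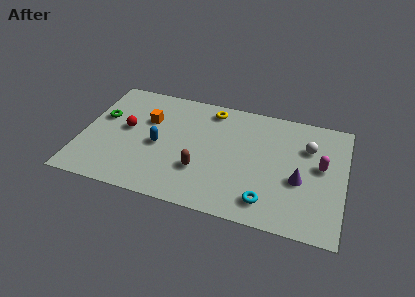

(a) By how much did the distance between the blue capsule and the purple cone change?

-0.4

They were about 7.5 units apart before and 7.1 after — 0.4 units closer together.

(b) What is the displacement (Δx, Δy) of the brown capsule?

(-1.2, 0.2)

From the two frames, the brown capsule sits at roughly (7.3, 2.3) before and (6.1, 2.5) after.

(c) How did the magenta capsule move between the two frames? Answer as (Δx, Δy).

(2.7, -1.1)

The magenta capsule was at about (9.3, 5.5) and moved to about (12.0, 4.4).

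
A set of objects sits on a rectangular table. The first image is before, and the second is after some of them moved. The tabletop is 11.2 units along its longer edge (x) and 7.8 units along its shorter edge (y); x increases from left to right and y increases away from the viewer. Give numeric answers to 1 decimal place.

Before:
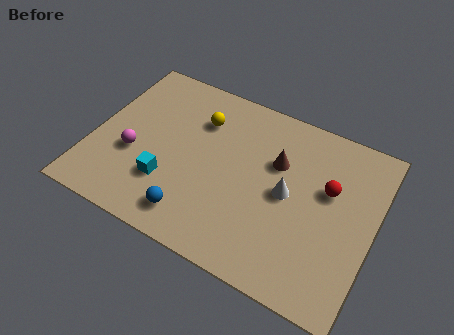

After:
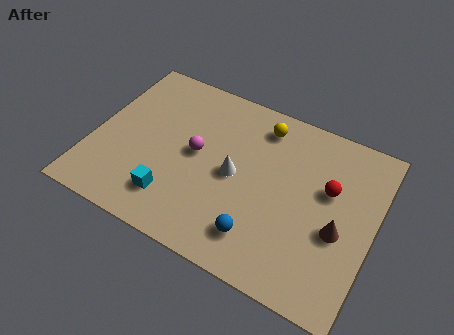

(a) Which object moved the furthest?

the brown cone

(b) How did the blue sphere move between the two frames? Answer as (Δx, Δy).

(2.6, 0.3)

The blue sphere started near (4.4, 1.3) and ended near (7.0, 1.6).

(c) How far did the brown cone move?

3.3

From (7.2, 5.1) to (9.9, 3.2), the brown cone covered √(2.7² + 1.9²) ≈ 3.3 units.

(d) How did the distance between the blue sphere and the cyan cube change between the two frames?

+1.9

Before: roughly 1.6 units apart; after: 3.5. That's 1.9 units further apart.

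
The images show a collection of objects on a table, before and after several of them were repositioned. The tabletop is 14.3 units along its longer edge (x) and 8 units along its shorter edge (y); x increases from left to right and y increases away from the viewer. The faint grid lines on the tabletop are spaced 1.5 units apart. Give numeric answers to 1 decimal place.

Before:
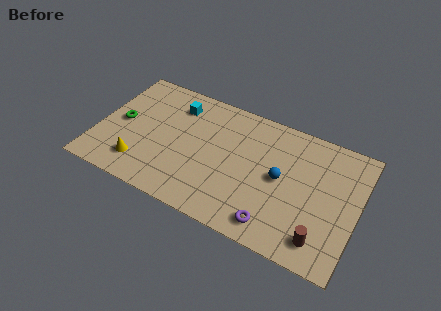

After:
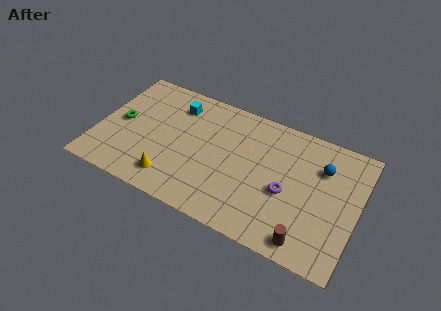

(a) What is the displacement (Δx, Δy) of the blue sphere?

(2.1, 1.6)

The blue sphere started near (10.1, 4.1) and ended near (12.2, 5.7).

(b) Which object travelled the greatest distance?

the blue sphere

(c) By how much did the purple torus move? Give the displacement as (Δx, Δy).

(0.4, 2.2)

The purple torus started near (10.1, 1.2) and ended near (10.5, 3.4).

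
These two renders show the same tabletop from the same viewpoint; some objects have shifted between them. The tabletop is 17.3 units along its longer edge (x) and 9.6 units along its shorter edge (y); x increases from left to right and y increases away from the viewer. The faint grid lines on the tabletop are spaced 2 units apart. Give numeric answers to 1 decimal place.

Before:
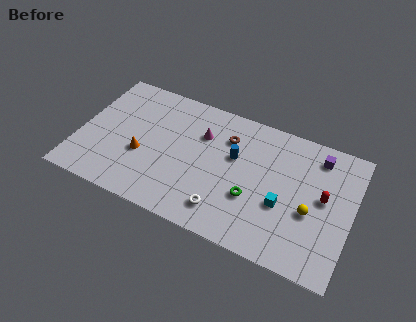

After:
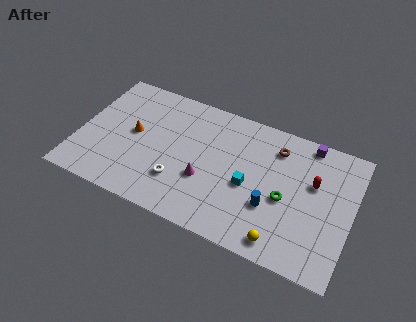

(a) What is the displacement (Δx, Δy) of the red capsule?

(-0.7, 0.8)

The red capsule started near (15.5, 5.2) and ended near (14.8, 6.0).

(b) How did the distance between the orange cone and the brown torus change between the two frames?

+3.1

The distance was about 6.1 in the first image and 9.2 in the second, so they moved 3.1 units further apart.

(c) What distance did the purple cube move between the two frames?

1.0

From (14.9, 8.0) to (14.2, 8.7), the purple cube covered √(0.7² + 0.7²) ≈ 1.0 units.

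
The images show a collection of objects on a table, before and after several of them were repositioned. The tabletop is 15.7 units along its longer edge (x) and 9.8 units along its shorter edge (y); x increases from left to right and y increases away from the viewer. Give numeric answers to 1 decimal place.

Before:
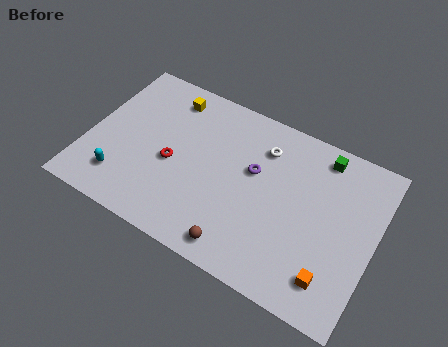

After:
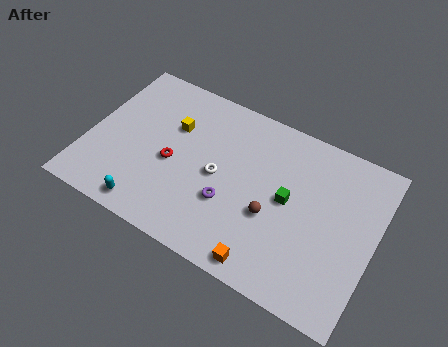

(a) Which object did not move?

the red torus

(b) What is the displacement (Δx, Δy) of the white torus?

(-2.1, -2.8)

From the two frames, the white torus sits at roughly (9.3, 7.5) before and (7.2, 4.7) after.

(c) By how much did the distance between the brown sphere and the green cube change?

-6.6

They were about 8.1 units apart before and 1.5 after — 6.6 units closer together.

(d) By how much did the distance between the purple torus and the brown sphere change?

-2.4

Before: roughly 4.7 units apart; after: 2.3. That's 2.4 units closer together.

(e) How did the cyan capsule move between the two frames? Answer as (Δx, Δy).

(1.7, -1.0)

From the two frames, the cyan capsule sits at roughly (2.2, 2.1) before and (3.9, 1.1) after.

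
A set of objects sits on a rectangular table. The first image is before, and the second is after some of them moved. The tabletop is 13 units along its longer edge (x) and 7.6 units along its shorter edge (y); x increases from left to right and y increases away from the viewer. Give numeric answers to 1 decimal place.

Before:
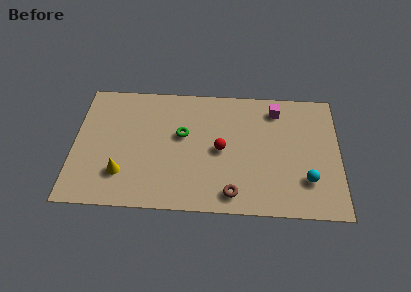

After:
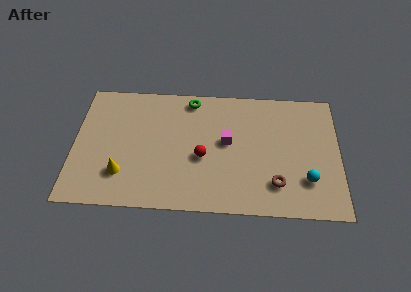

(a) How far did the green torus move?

2.2

From (5.3, 4.5) to (5.7, 6.7), the green torus covered √(0.4² + 2.2²) ≈ 2.2 units.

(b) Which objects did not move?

the yellow cone and the cyan sphere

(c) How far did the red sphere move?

1.0

From (7.2, 3.7) to (6.3, 3.2), the red sphere covered √(0.9² + 0.5²) ≈ 1.0 units.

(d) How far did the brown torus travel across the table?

2.2

The brown torus moved from about (7.8, 1.1) to (9.9, 1.8), a distance of √(2.1² + 0.7²) ≈ 2.2.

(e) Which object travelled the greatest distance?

the magenta cube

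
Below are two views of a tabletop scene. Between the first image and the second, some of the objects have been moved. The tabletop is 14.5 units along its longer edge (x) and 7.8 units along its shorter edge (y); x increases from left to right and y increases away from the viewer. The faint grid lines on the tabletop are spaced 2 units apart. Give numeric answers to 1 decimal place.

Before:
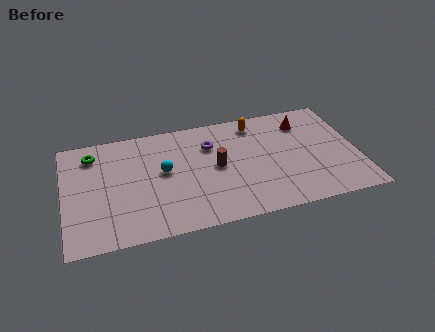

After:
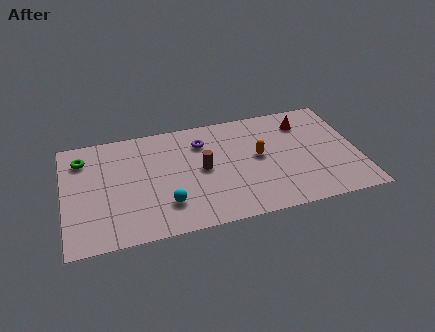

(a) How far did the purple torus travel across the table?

0.5

From (7.3, 5.6) to (6.9, 5.9), the purple torus covered √(0.4² + 0.3²) ≈ 0.5 units.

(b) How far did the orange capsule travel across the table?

2.4

From (9.6, 6.6) to (9.6, 4.2), the orange capsule covered √(0.0² + 2.4²) ≈ 2.4 units.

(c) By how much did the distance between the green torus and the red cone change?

+0.5

Before: roughly 10.5 units apart; after: 11.0. That's 0.5 units further apart.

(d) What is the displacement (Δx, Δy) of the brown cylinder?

(-0.7, 0.0)

The brown cylinder was at about (7.5, 4.0) and moved to about (6.8, 4.0).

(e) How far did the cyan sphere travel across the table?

2.3

The cyan sphere moved from about (4.9, 4.3) to (4.9, 2.0), a distance of √(0.0² + 2.3²) ≈ 2.3.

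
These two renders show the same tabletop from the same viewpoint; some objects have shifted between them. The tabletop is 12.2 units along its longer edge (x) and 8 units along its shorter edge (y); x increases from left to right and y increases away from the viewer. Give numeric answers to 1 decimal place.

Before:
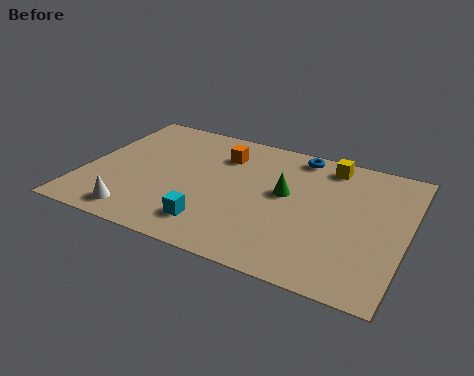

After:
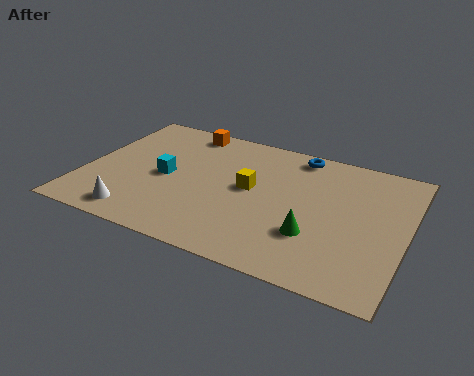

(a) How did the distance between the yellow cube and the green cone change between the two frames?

+0.4

Before: roughly 2.8 units apart; after: 3.2. That's 0.4 units further apart.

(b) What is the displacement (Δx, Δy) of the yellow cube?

(-2.7, -2.6)

The yellow cube was at about (9.0, 6.9) and moved to about (6.3, 4.3).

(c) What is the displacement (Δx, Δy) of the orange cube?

(-1.6, 1.1)

From the two frames, the orange cube sits at roughly (5.0, 6.0) before and (3.4, 7.1) after.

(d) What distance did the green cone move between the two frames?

2.4

From (7.6, 4.5) to (8.9, 2.5), the green cone covered √(1.3² + 2.0²) ≈ 2.4 units.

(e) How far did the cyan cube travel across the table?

3.0

The cyan cube was near (5.2, 1.6) before and (3.1, 3.8) after, so it travelled √(2.1² + 2.2²) ≈ 3.0 units.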